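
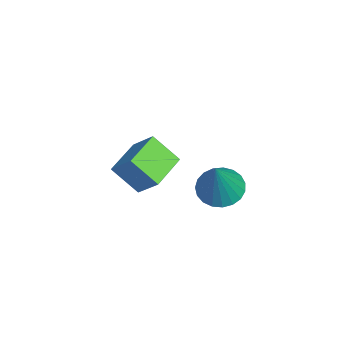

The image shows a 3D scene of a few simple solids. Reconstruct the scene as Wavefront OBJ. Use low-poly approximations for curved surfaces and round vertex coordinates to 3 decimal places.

v -3.767 1.188 -3.374
v -4.176 0.218 -2.392
v -3.204 1.903 -2.432
v -3.613 0.933 -1.45
v -2.387 0.387 -3.59
v -2.796 -0.583 -2.608
v -1.824 1.102 -2.648
v -2.233 0.132 -1.666
v 0.645 3.196 -0.648
v 1.154 2.596 -0.997
v 1.675 2.964 1.248
v 1.338 2.896 -1.061
v 1.403 3.248 -1.053
v 1.336 3.59 -0.975
v 1.151 3.865 -0.84
v 0.878 4.024 -0.673
v 0.565 4.04 -0.501
v 0.265 3.909 -0.355
v 0.032 3.656 -0.259
v -0.095 3.323 -0.231
v -0.095 2.968 -0.274
v 0.034 2.653 -0.383
v 0.269 2.431 -0.537
v 0.568 2.342 -0.711
v 0.881 2.4 -0.874
f 2 4 1
f 5 2 1
f 1 4 3
f 3 5 1
f 2 8 4
f 6 2 5
f 6 8 2
f 4 8 3
f 7 5 3
f 3 8 7
f 7 6 5
f 8 6 7
f 10 9 12
f 10 12 11
f 12 9 13
f 12 13 11
f 13 9 14
f 13 14 11
f 14 9 15
f 14 15 11
f 15 9 16
f 15 16 11
f 16 9 17
f 16 17 11
f 17 9 18
f 17 18 11
f 18 9 19
f 18 19 11
f 19 9 20
f 19 20 11
f 20 9 21
f 20 21 11
f 21 9 22
f 21 22 11
f 22 9 23
f 22 23 11
f 23 9 24
f 23 24 11
f 24 9 25
f 24 25 11
f 25 9 10
f 25 10 11



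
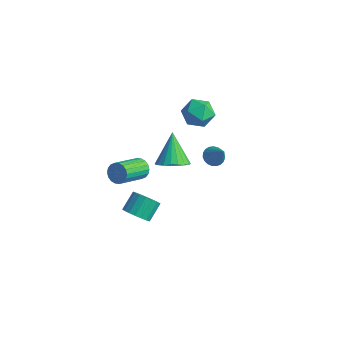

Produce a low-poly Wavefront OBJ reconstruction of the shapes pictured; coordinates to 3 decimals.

v -2.01 -0.26 -4.255
v -1.237 -0.26 -4.095
v -1.396 0.62 -3.325
v -2.17 0.62 -3.485
v -1.262 -0.032 -4.361
v -1.421 0.848 -3.591
v -1.435 0.151 -4.606
v -1.594 1.031 -3.837
v -1.722 0.253 -4.782
v -1.881 1.133 -4.012
v -2.066 0.253 -4.853
v -2.225 1.133 -4.083
v -2.399 0.151 -4.806
v -2.559 1.031 -4.036
v -2.656 -0.032 -4.649
v -2.815 0.848 -3.88
v -2.784 -0.26 -4.415
v -2.943 0.62 -3.645
v -2.759 -0.488 -4.149
v -2.918 0.392 -3.379
v -2.586 -0.671 -3.903
v -2.745 0.209 -3.134
v -2.299 -0.773 -3.728
v -2.458 0.107 -2.958
v -1.955 -0.773 -3.657
v -2.114 0.107 -2.887
v -1.621 -0.671 -3.704
v -1.781 0.209 -2.934
v -1.365 -0.488 -3.86
v -1.524 0.392 -3.091
v -0.419 0.793 0.456
v 0.183 1.448 0.456
v -1.241 1.547 1.944
v -0.083 1.588 0.239
v -0.406 1.59 0.059
v -0.732 1.454 -0.052
v -1.004 1.203 -0.075
v -1.175 0.882 -0.006
v -1.215 0.546 0.142
v -1.117 0.252 0.345
v -0.899 0.051 0.567
v -0.598 -0.021 0.769
v -0.266 0.048 0.918
v 0.04 0.245 0.986
v 0.266 0.537 0.963
v 0.373 0.873 0.852
v 0.344 1.196 0.673
v 1.585 1.652 1.914
v 2.005 1.912 1.61
v 2.435 1.508 2.966
v 1.9 2.099 1.721
v 1.74 2.208 1.864
v 1.554 2.222 2.017
v 1.373 2.136 2.151
v 1.228 1.967 2.245
v 1.146 1.743 2.281
v 1.139 1.504 2.254
v 1.21 1.29 2.168
v 1.345 1.138 2.038
v 1.522 1.076 1.887
v 1.71 1.113 1.74
v 1.876 1.243 1.623
v 1.992 1.443 1.557
v 2.038 1.68 1.552
v -1.043 3.84 3.092
v -0.597 3.148 3.515
v -1.363 2.932 1.945
v -0.917 2.24 2.368
v -1.715 2.556 2.714
v -1.517 3.117 3.423
v -0.443 2.963 2.037
v -0.245 3.524 2.746
v -0.226 2.606 2.863
v -1.012 2.355 3.281
v -0.948 3.725 2.179
v -1.734 3.474 2.597
v -3.732 1.539 -2.762
v -3.332 1.788 -2.33
v -3.168 0.13 -1.525
v -3.568 -0.119 -1.958
v -3.586 1.823 -2.207
v -3.422 0.165 -1.403
v -3.87 1.801 -2.195
v -3.706 0.143 -1.39
v -4.126 1.727 -2.294
v -3.963 0.069 -1.49
v -4.305 1.616 -2.487
v -4.141 -0.042 -1.683
v -4.369 1.49 -2.734
v -4.206 -0.168 -1.93
v -4.308 1.373 -2.986
v -4.144 -0.285 -2.182
v -4.132 1.29 -3.195
v -3.968 -0.368 -2.39
v -3.878 1.255 -3.317
v -3.714 -0.403 -2.513
v -3.594 1.277 -3.33
v -3.43 -0.381 -2.525
v -3.337 1.351 -3.23
v -3.174 -0.307 -2.426
v -3.159 1.462 -3.037
v -2.995 -0.196 -2.233
v -3.094 1.588 -2.79
v -2.931 -0.07 -1.986
v -3.156 1.705 -2.538
v -2.992 0.047 -1.734
f 2 1 5
f 2 5 3
f 3 5 6
f 3 6 4
f 5 1 7
f 5 7 6
f 6 7 8
f 6 8 4
f 7 1 9
f 7 9 8
f 8 9 10
f 8 10 4
f 9 1 11
f 9 11 10
f 10 11 12
f 10 12 4
f 11 1 13
f 11 13 12
f 12 13 14
f 12 14 4
f 13 1 15
f 13 15 14
f 14 15 16
f 14 16 4
f 15 1 17
f 15 17 16
f 16 17 18
f 16 18 4
f 17 1 19
f 17 19 18
f 18 19 20
f 18 20 4
f 19 1 21
f 19 21 20
f 20 21 22
f 20 22 4
f 21 1 23
f 21 23 22
f 22 23 24
f 22 24 4
f 23 1 25
f 23 25 24
f 24 25 26
f 24 26 4
f 25 1 27
f 25 27 26
f 26 27 28
f 26 28 4
f 27 1 29
f 27 29 28
f 28 29 30
f 28 30 4
f 29 1 2
f 29 2 30
f 30 2 3
f 30 3 4
f 32 31 34
f 32 34 33
f 34 31 35
f 34 35 33
f 35 31 36
f 35 36 33
f 36 31 37
f 36 37 33
f 37 31 38
f 37 38 33
f 38 31 39
f 38 39 33
f 39 31 40
f 39 40 33
f 40 31 41
f 40 41 33
f 41 31 42
f 41 42 33
f 42 31 43
f 42 43 33
f 43 31 44
f 43 44 33
f 44 31 45
f 44 45 33
f 45 31 46
f 45 46 33
f 46 31 47
f 46 47 33
f 47 31 32
f 47 32 33
f 49 48 51
f 49 51 50
f 51 48 52
f 51 52 50
f 52 48 53
f 52 53 50
f 53 48 54
f 53 54 50
f 54 48 55
f 54 55 50
f 55 48 56
f 55 56 50
f 56 48 57
f 56 57 50
f 57 48 58
f 57 58 50
f 58 48 59
f 58 59 50
f 59 48 60
f 59 60 50
f 60 48 61
f 60 61 50
f 61 48 62
f 61 62 50
f 62 48 63
f 62 63 50
f 63 48 64
f 63 64 50
f 64 48 49
f 64 49 50
f 65 76 70
f 65 70 66
f 65 66 72
f 65 72 75
f 65 75 76
f 66 70 74
f 70 76 69
f 76 75 67
f 75 72 71
f 72 66 73
f 68 74 69
f 68 69 67
f 68 67 71
f 68 71 73
f 68 73 74
f 69 74 70
f 67 69 76
f 71 67 75
f 73 71 72
f 74 73 66
f 78 77 81
f 78 81 79
f 79 81 82
f 79 82 80
f 81 77 83
f 81 83 82
f 82 83 84
f 82 84 80
f 83 77 85
f 83 85 84
f 84 85 86
f 84 86 80
f 85 77 87
f 85 87 86
f 86 87 88
f 86 88 80
f 87 77 89
f 87 89 88
f 88 89 90
f 88 90 80
f 89 77 91
f 89 91 90
f 90 91 92
f 90 92 80
f 91 77 93
f 91 93 92
f 92 93 94
f 92 94 80
f 93 77 95
f 93 95 94
f 94 95 96
f 94 96 80
f 95 77 97
f 95 97 96
f 96 97 98
f 96 98 80
f 97 77 99
f 97 99 98
f 98 99 100
f 98 100 80
f 99 77 101
f 99 101 100
f 100 101 102
f 100 102 80
f 101 77 103
f 101 103 102
f 102 103 104
f 102 104 80
f 103 77 105
f 103 105 104
f 104 105 106
f 104 106 80
f 105 77 78
f 105 78 106
f 106 78 79
f 106 79 80



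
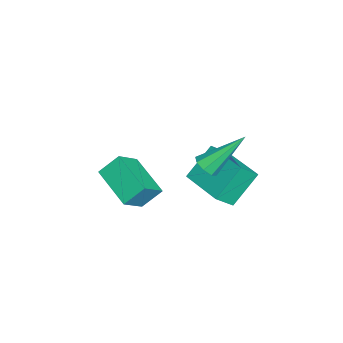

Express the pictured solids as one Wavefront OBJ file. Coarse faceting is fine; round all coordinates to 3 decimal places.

v -0.099 0.905 0.781
v 0.142 0.583 1.185
v -0.621 2.315 2.219
v 0.423 0.867 1.009
v 0.398 1.173 0.699
v 0.082 1.323 0.438
v -0.339 1.228 0.377
v -0.62 0.944 0.554
v -0.595 0.638 0.863
v -0.28 0.488 1.125
v -1.73 0.654 -1.674
v -1.269 0.031 -0.936
v -2.555 1.513 -0.433
v -2.094 0.89 0.305
v -0.186 1.95 -1.545
v 0.275 1.327 -0.807
v -1.011 2.809 -0.304
v -0.55 2.186 0.434
v -3.885 -3.095 -3.431
v -4.187 -2.305 -2.623
v -2.462 -1.871 -4.094
v -2.764 -1.082 -3.285
v -2.956 -3.678 -2.515
v -3.258 -2.889 -1.706
v -1.533 -2.455 -3.177
v -1.835 -1.665 -2.369
f 2 1 4
f 2 4 3
f 4 1 5
f 4 5 3
f 5 1 6
f 5 6 3
f 6 1 7
f 6 7 3
f 7 1 8
f 7 8 3
f 8 1 9
f 8 9 3
f 9 1 10
f 9 10 3
f 10 1 2
f 10 2 3
f 12 14 11
f 15 12 11
f 11 14 13
f 13 15 11
f 12 18 14
f 16 12 15
f 16 18 12
f 14 18 13
f 17 15 13
f 13 18 17
f 17 16 15
f 18 16 17
f 20 22 19
f 23 20 19
f 19 22 21
f 21 23 19
f 20 26 22
f 24 20 23
f 24 26 20
f 22 26 21
f 25 23 21
f 21 26 25
f 25 24 23
f 26 24 25



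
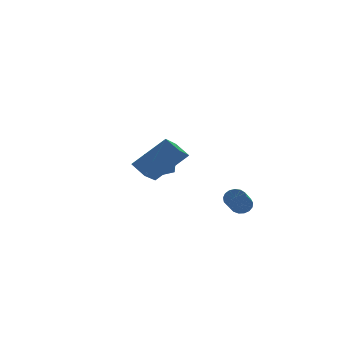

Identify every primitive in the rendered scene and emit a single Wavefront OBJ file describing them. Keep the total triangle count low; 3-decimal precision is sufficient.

v -1.916 -0.663 0.219
v -2.837 -1.579 0.948
v -2.244 0.091 0.751
v -3.166 -0.824 1.48
v -0.374 -1.036 1.7
v -1.296 -1.951 2.429
v -0.703 -0.281 2.232
v -1.624 -1.197 2.961
v 1.708 -2.293 -1.325
v 2.037 -2.175 -0.887
v 1.22 -3.208 0.003
v 0.892 -3.327 -0.435
v 1.836 -1.999 -0.867
v 1.019 -3.032 0.024
v 1.606 -1.89 -0.951
v 0.79 -2.923 -0.06
v 1.4 -1.873 -1.121
v 0.583 -2.906 -0.23
v 1.264 -1.953 -1.338
v 0.447 -2.986 -0.447
v 1.23 -2.111 -1.552
v 0.413 -3.144 -0.661
v 1.306 -2.31 -1.714
v 0.489 -3.343 -0.823
v 1.473 -2.506 -1.787
v 0.657 -3.539 -0.896
v 1.695 -2.653 -1.755
v 0.878 -3.686 -0.864
v 1.92 -2.718 -1.624
v 1.103 -3.751 -0.733
v 2.096 -2.685 -1.424
v 1.279 -3.718 -0.533
v 2.184 -2.563 -1.202
v 1.367 -3.596 -0.311
v 2.162 -2.379 -1.009
v 1.345 -3.412 -0.118
v -0.632 3.634 0.323
v -0.344 4.108 -0.483
v 0.364 2.452 -0.017
v 0.652 2.926 -0.823
v 0.887 3.275 0.06
v 0.271 4.005 0.27
v -0.251 2.555 -0.77
v -0.867 3.285 -0.56
v -0.109 3.441 -1.158
v 0.594 3.886 -0.645
v -0.574 2.674 0.145
v 0.129 3.119 0.658
f 2 4 1
f 5 2 1
f 1 4 3
f 3 5 1
f 2 8 4
f 6 2 5
f 6 8 2
f 4 8 3
f 7 5 3
f 3 8 7
f 7 6 5
f 8 6 7
f 10 9 13
f 10 13 11
f 11 13 14
f 11 14 12
f 13 9 15
f 13 15 14
f 14 15 16
f 14 16 12
f 15 9 17
f 15 17 16
f 16 17 18
f 16 18 12
f 17 9 19
f 17 19 18
f 18 19 20
f 18 20 12
f 19 9 21
f 19 21 20
f 20 21 22
f 20 22 12
f 21 9 23
f 21 23 22
f 22 23 24
f 22 24 12
f 23 9 25
f 23 25 24
f 24 25 26
f 24 26 12
f 25 9 27
f 25 27 26
f 26 27 28
f 26 28 12
f 27 9 29
f 27 29 28
f 28 29 30
f 28 30 12
f 29 9 31
f 29 31 30
f 30 31 32
f 30 32 12
f 31 9 33
f 31 33 32
f 32 33 34
f 32 34 12
f 33 9 35
f 33 35 34
f 34 35 36
f 34 36 12
f 35 9 10
f 35 10 36
f 36 10 11
f 36 11 12
f 37 48 42
f 37 42 38
f 37 38 44
f 37 44 47
f 37 47 48
f 38 42 46
f 42 48 41
f 48 47 39
f 47 44 43
f 44 38 45
f 40 46 41
f 40 41 39
f 40 39 43
f 40 43 45
f 40 45 46
f 41 46 42
f 39 41 48
f 43 39 47
f 45 43 44
f 46 45 38



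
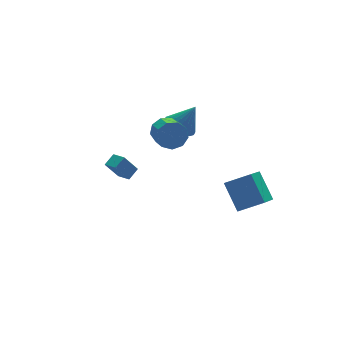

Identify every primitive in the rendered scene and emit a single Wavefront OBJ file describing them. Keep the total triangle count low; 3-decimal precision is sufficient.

v 0.633 2.572 0.061
v 1.144 2.866 0.844
v 0.918 1.562 1.482
v 0.407 1.268 0.699
v 0.496 3.018 0.923
v 0.27 1.713 1.561
v -0.088 2.961 0.599
v -0.314 1.656 1.237
v -0.335 2.722 0.023
v -0.561 1.417 0.662
v -0.128 2.413 -0.535
v -0.355 1.108 0.103
v 0.434 2.179 -0.814
v 0.208 0.874 -0.176
v 1.09 2.129 -0.684
v 0.863 0.824 -0.046
v 1.532 2.286 -0.205
v 1.305 0.981 0.433
v 1.553 2.577 0.398
v 1.327 1.273 1.036
v 3.072 -3.017 -3.591
v 1.835 -4.22 -2.377
v 2.971 -1.512 -2.202
v 1.734 -2.716 -0.988
v 4.446 -3.644 -2.812
v 3.209 -4.848 -1.598
v 4.345 -2.14 -1.423
v 3.108 -3.343 -0.209
v 2.127 3.795 -0.985
v 2.922 3.325 -1.505
v 3.053 3.585 0.625
v 3.044 3.78 -1.515
v 2.985 4.239 -1.421
v 2.755 4.609 -1.241
v 2.401 4.819 -1.01
v 1.993 4.825 -0.774
v 1.611 4.628 -0.58
v 1.331 4.266 -0.466
v 1.209 3.81 -0.455
v 1.268 3.352 -0.549
v 1.498 2.981 -0.73
v 1.852 2.772 -0.961
v 2.26 2.765 -1.197
v 2.642 2.963 -1.391
v -3.4 -1.007 0.017
v -4.13 -0.81 1.183
v -3.67 -0.12 -0.302
v -4.401 0.076 0.864
v -2.699 -0.656 0.396
v -3.43 -0.46 1.562
v -2.97 0.23 0.077
v -3.7 0.427 1.243
f 2 1 5
f 2 5 3
f 3 5 6
f 3 6 4
f 5 1 7
f 5 7 6
f 6 7 8
f 6 8 4
f 7 1 9
f 7 9 8
f 8 9 10
f 8 10 4
f 9 1 11
f 9 11 10
f 10 11 12
f 10 12 4
f 11 1 13
f 11 13 12
f 12 13 14
f 12 14 4
f 13 1 15
f 13 15 14
f 14 15 16
f 14 16 4
f 15 1 17
f 15 17 16
f 16 17 18
f 16 18 4
f 17 1 19
f 17 19 18
f 18 19 20
f 18 20 4
f 19 1 2
f 19 2 20
f 20 2 3
f 20 3 4
f 22 24 21
f 25 22 21
f 21 24 23
f 23 25 21
f 22 28 24
f 26 22 25
f 26 28 22
f 24 28 23
f 27 25 23
f 23 28 27
f 27 26 25
f 28 26 27
f 30 29 32
f 30 32 31
f 32 29 33
f 32 33 31
f 33 29 34
f 33 34 31
f 34 29 35
f 34 35 31
f 35 29 36
f 35 36 31
f 36 29 37
f 36 37 31
f 37 29 38
f 37 38 31
f 38 29 39
f 38 39 31
f 39 29 40
f 39 40 31
f 40 29 41
f 40 41 31
f 41 29 42
f 41 42 31
f 42 29 43
f 42 43 31
f 43 29 44
f 43 44 31
f 44 29 30
f 44 30 31
f 46 48 45
f 49 46 45
f 45 48 47
f 47 49 45
f 46 52 48
f 50 46 49
f 50 52 46
f 48 52 47
f 51 49 47
f 47 52 51
f 51 50 49
f 52 50 51



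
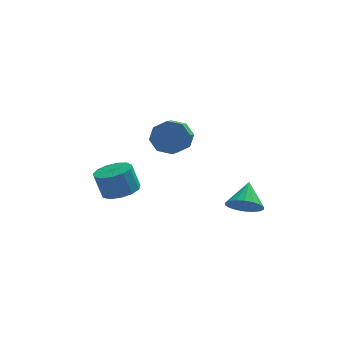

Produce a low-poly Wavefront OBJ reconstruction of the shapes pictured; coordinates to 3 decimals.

v 1.813 -3.381 -1.043
v 2.683 -3.446 -1.265
v 2.127 -2.279 -0.137
v 2.542 -3.185 -1.534
v 2.256 -2.962 -1.705
v 1.883 -2.822 -1.746
v 1.496 -2.793 -1.647
v 1.172 -2.881 -1.429
v 0.974 -3.067 -1.134
v 0.943 -3.315 -0.821
v 1.084 -3.577 -0.552
v 1.37 -3.799 -0.381
v 1.743 -3.939 -0.34
v 2.13 -3.968 -0.439
v 2.455 -3.881 -0.657
v 2.652 -3.694 -0.952
v -3.737 -3.224 0.117
v -3.271 -3.981 0.356
v -3.637 -3.812 1.602
v -4.103 -3.056 1.363
v -2.939 -3.585 0.4
v -3.305 -3.416 1.646
v -2.861 -3.075 0.354
v -3.227 -2.906 1.6
v -3.06 -2.612 0.232
v -3.426 -2.443 1.479
v -3.475 -2.344 0.074
v -3.841 -2.175 1.321
v -3.972 -2.355 -0.07
v -4.338 -2.186 1.176
v -4.395 -2.642 -0.155
v -4.761 -2.473 1.091
v -4.609 -3.114 -0.154
v -4.975 -2.945 1.092
v -4.546 -3.622 -0.067
v -4.912 -3.453 1.18
v -4.227 -4.003 0.079
v -4.592 -3.834 1.325
v -3.751 -4.137 0.236
v -4.117 -3.968 1.483
v -1.101 0.719 1.291
v -0.372 0.313 0.815
v -0.651 -0.984 1.493
v -1.379 -0.579 1.969
v -0.162 0.603 1.456
v -0.441 -0.694 2.134
v -0.502 0.961 2.001
v -0.78 -0.336 2.679
v -1.192 1.177 2.13
v -1.471 -0.12 2.808
v -1.829 1.124 1.767
v -2.108 -0.173 2.445
v -2.039 0.834 1.126
v -2.318 -0.463 1.804
v -1.7 0.476 0.581
v -1.978 -0.821 1.259
v -1.009 0.26 0.452
v -1.288 -1.037 1.13
f 2 1 4
f 2 4 3
f 4 1 5
f 4 5 3
f 5 1 6
f 5 6 3
f 6 1 7
f 6 7 3
f 7 1 8
f 7 8 3
f 8 1 9
f 8 9 3
f 9 1 10
f 9 10 3
f 10 1 11
f 10 11 3
f 11 1 12
f 11 12 3
f 12 1 13
f 12 13 3
f 13 1 14
f 13 14 3
f 14 1 15
f 14 15 3
f 15 1 16
f 15 16 3
f 16 1 2
f 16 2 3
f 18 17 21
f 18 21 19
f 19 21 22
f 19 22 20
f 21 17 23
f 21 23 22
f 22 23 24
f 22 24 20
f 23 17 25
f 23 25 24
f 24 25 26
f 24 26 20
f 25 17 27
f 25 27 26
f 26 27 28
f 26 28 20
f 27 17 29
f 27 29 28
f 28 29 30
f 28 30 20
f 29 17 31
f 29 31 30
f 30 31 32
f 30 32 20
f 31 17 33
f 31 33 32
f 32 33 34
f 32 34 20
f 33 17 35
f 33 35 34
f 34 35 36
f 34 36 20
f 35 17 37
f 35 37 36
f 36 37 38
f 36 38 20
f 37 17 39
f 37 39 38
f 38 39 40
f 38 40 20
f 39 17 18
f 39 18 40
f 40 18 19
f 40 19 20
f 42 41 45
f 42 45 43
f 43 45 46
f 43 46 44
f 45 41 47
f 45 47 46
f 46 47 48
f 46 48 44
f 47 41 49
f 47 49 48
f 48 49 50
f 48 50 44
f 49 41 51
f 49 51 50
f 50 51 52
f 50 52 44
f 51 41 53
f 51 53 52
f 52 53 54
f 52 54 44
f 53 41 55
f 53 55 54
f 54 55 56
f 54 56 44
f 55 41 57
f 55 57 56
f 56 57 58
f 56 58 44
f 57 41 42
f 57 42 58
f 58 42 43
f 58 43 44



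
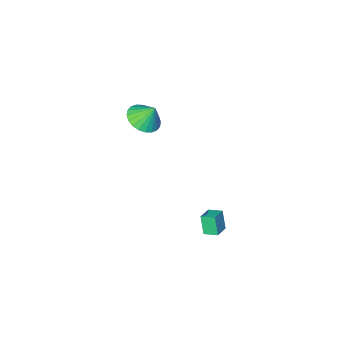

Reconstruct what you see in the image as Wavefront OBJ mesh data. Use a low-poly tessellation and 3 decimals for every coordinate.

v -4.434 4.111 -3.713
v -4.51 3.651 -2.586
v -3.661 4.602 -3.461
v -3.737 4.142 -2.333
v -3.943 3.458 -3.947
v -4.019 2.998 -2.819
v -3.17 3.949 -3.694
v -3.246 3.489 -2.567
v -3.731 -3.543 -0.052
v -2.822 -3.844 0.426
v -4.169 -3.017 1.112
v -2.721 -3.462 0.291
v -2.774 -3.092 0.104
v -2.972 -2.791 -0.106
v -3.286 -2.605 -0.309
v -3.668 -2.561 -0.472
v -4.059 -2.667 -0.572
v -4.401 -2.907 -0.592
v -4.64 -3.243 -0.53
v -4.741 -3.625 -0.395
v -4.689 -3.995 -0.208
v -4.49 -4.295 0.003
v -4.176 -4.482 0.205
v -3.795 -4.525 0.369
v -3.403 -4.419 0.468
v -3.062 -4.18 0.488
f 2 4 1
f 5 2 1
f 1 4 3
f 3 5 1
f 2 8 4
f 6 2 5
f 6 8 2
f 4 8 3
f 7 5 3
f 3 8 7
f 7 6 5
f 8 6 7
f 10 9 12
f 10 12 11
f 12 9 13
f 12 13 11
f 13 9 14
f 13 14 11
f 14 9 15
f 14 15 11
f 15 9 16
f 15 16 11
f 16 9 17
f 16 17 11
f 17 9 18
f 17 18 11
f 18 9 19
f 18 19 11
f 19 9 20
f 19 20 11
f 20 9 21
f 20 21 11
f 21 9 22
f 21 22 11
f 22 9 23
f 22 23 11
f 23 9 24
f 23 24 11
f 24 9 25
f 24 25 11
f 25 9 26
f 25 26 11
f 26 9 10
f 26 10 11



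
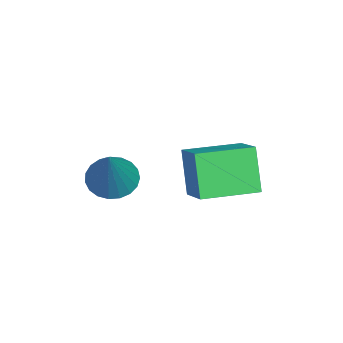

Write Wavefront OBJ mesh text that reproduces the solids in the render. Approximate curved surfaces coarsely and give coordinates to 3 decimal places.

v 0.123 -3.097 -0.362
v 0.591 -2.804 -0.742
v 1.237 -2.923 1.142
v 0.441 -2.586 -0.657
v 0.236 -2.456 -0.52
v 0.011 -2.437 -0.356
v -0.194 -2.532 -0.193
v -0.344 -2.725 -0.06
v -0.414 -2.982 0.021
v -0.39 -3.26 0.036
v -0.278 -3.509 -0.018
v -0.096 -3.687 -0.131
v 0.123 -3.763 -0.285
v 0.343 -3.724 -0.452
v 0.525 -3.577 -0.604
v 0.637 -3.347 -0.713
v 0.66 -3.073 -0.762
v -1.565 -1.571 -1.931
v -2.135 -1.825 -0.666
v -2.316 -0.159 -1.985
v -2.886 -0.413 -0.721
v -0.654 -1.067 -1.419
v -1.224 -1.321 -0.155
v -1.405 0.345 -1.474
v -1.975 0.091 -0.209
f 2 1 4
f 2 4 3
f 4 1 5
f 4 5 3
f 5 1 6
f 5 6 3
f 6 1 7
f 6 7 3
f 7 1 8
f 7 8 3
f 8 1 9
f 8 9 3
f 9 1 10
f 9 10 3
f 10 1 11
f 10 11 3
f 11 1 12
f 11 12 3
f 12 1 13
f 12 13 3
f 13 1 14
f 13 14 3
f 14 1 15
f 14 15 3
f 15 1 16
f 15 16 3
f 16 1 17
f 16 17 3
f 17 1 2
f 17 2 3
f 19 21 18
f 22 19 18
f 18 21 20
f 20 22 18
f 19 25 21
f 23 19 22
f 23 25 19
f 21 25 20
f 24 22 20
f 20 25 24
f 24 23 22
f 25 23 24



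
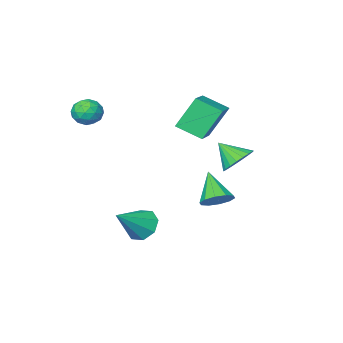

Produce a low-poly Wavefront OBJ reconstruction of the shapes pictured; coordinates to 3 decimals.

v 1.859 -0.212 -3.818
v 2.507 -0.197 -4.656
v 3.581 0.092 -2.482
v 2.229 0.541 -4.466
v 1.734 0.838 -3.895
v 1.313 0.52 -3.279
v 1.211 -0.226 -2.979
v 1.489 -0.964 -3.17
v 1.984 -1.261 -3.74
v 2.405 -0.943 -4.356
v -4.585 -1.875 2.523
v -3.666 -3.064 3.228
v -3.239 -0.479 3.125
v -2.321 -1.668 3.83
v -3.479 -2.132 0.65
v -2.561 -3.321 1.355
v -2.134 -0.736 1.252
v -1.215 -1.925 1.957
v 2.184 -3.56 3.537
v 3.034 -3.351 3.801
v 2.726 -4.549 2.579
v 3.576 -4.34 2.843
v 3.015 -4.779 3.416
v 2.68 -4.168 4.008
v 3.08 -3.732 2.372
v 2.745 -3.121 2.964
v 3.588 -3.456 3.081
v 3.548 -4.104 3.726
v 2.212 -3.796 2.654
v 2.172 -4.444 3.299
v 2.561 -3.369 3.753
v 3.199 -4.531 2.627
v 2.869 -4.79 2.963
v 3.368 -4.666 3.118
v 2.353 -3.849 3.875
v 2.853 -3.726 4.03
v 2.841 -4.566 3.803
v 2.907 -4.174 2.35
v 3.407 -4.051 2.505
v 2.392 -3.234 3.262
v 2.891 -3.11 3.417
v 2.919 -3.334 2.577
v 3.387 -3.308 3.485
v 3.705 -3.889 2.922
v 3.414 -3.532 2.645
v 3.217 -3.172 2.994
v 3.363 -3.688 3.865
v 3.682 -4.269 3.301
v 3.352 -4.528 3.638
v 3.155 -4.169 3.986
v 3.689 -3.75 3.441
v 2.078 -3.631 3.079
v 2.397 -4.212 2.515
v 2.605 -3.731 2.394
v 2.408 -3.372 2.742
v 2.055 -4.011 3.458
v 2.373 -4.592 2.895
v 2.543 -4.728 3.386
v 2.346 -4.368 3.735
v 2.071 -4.15 2.939
v -3.435 -1.213 -3.884
v -2.486 -1.492 -3.933
v -3.785 -2.667 -2.396
v -2.532 -1.05 -3.512
v -2.922 -0.671 -3.233
v -3.509 -0.498 -3.203
v -4.067 -0.599 -3.432
v -4.384 -0.934 -3.834
v -4.338 -1.375 -4.255
v -3.948 -1.755 -4.535
v -3.361 -1.927 -4.565
v -2.803 -1.827 -4.336
v -1.989 2.873 1.127
v -1.092 2.857 0.641
v -1.451 1.827 2.153
v -1.033 3.166 0.925
v -1.139 3.424 1.244
v -1.392 3.588 1.543
v -1.748 3.627 1.77
v -2.146 3.536 1.886
v -2.516 3.331 1.871
v -2.796 3.046 1.727
v -2.936 2.731 1.479
v -2.912 2.441 1.171
v -2.728 2.225 0.855
v -2.417 2.122 0.586
v -2.032 2.148 0.411
v -1.639 2.299 0.359
v -1.307 2.55 0.441
f 2 1 4
f 2 4 3
f 4 1 5
f 4 5 3
f 5 1 6
f 5 6 3
f 6 1 7
f 6 7 3
f 7 1 8
f 7 8 3
f 8 1 9
f 8 9 3
f 9 1 10
f 9 10 3
f 10 1 2
f 10 2 3
f 12 14 11
f 15 12 11
f 11 14 13
f 13 15 11
f 12 18 14
f 16 12 15
f 16 18 12
f 14 18 13
f 17 15 13
f 13 18 17
f 17 16 15
f 18 16 17
f 19 56 35
f 56 30 59
f 35 59 24
f 56 59 35
f 19 35 31
f 35 24 36
f 31 36 20
f 35 36 31
f 19 31 40
f 31 20 41
f 40 41 26
f 31 41 40
f 19 40 52
f 40 26 55
f 52 55 29
f 40 55 52
f 19 52 56
f 52 29 60
f 56 60 30
f 52 60 56
f 20 36 47
f 36 24 50
f 47 50 28
f 36 50 47
f 24 59 37
f 59 30 58
f 37 58 23
f 59 58 37
f 30 60 57
f 60 29 53
f 57 53 21
f 60 53 57
f 29 55 54
f 55 26 42
f 54 42 25
f 55 42 54
f 26 41 46
f 41 20 43
f 46 43 27
f 41 43 46
f 22 48 34
f 48 28 49
f 34 49 23
f 48 49 34
f 22 34 32
f 34 23 33
f 32 33 21
f 34 33 32
f 22 32 39
f 32 21 38
f 39 38 25
f 32 38 39
f 22 39 44
f 39 25 45
f 44 45 27
f 39 45 44
f 22 44 48
f 44 27 51
f 48 51 28
f 44 51 48
f 23 49 37
f 49 28 50
f 37 50 24
f 49 50 37
f 21 33 57
f 33 23 58
f 57 58 30
f 33 58 57
f 25 38 54
f 38 21 53
f 54 53 29
f 38 53 54
f 27 45 46
f 45 25 42
f 46 42 26
f 45 42 46
f 28 51 47
f 51 27 43
f 47 43 20
f 51 43 47
f 62 61 64
f 62 64 63
f 64 61 65
f 64 65 63
f 65 61 66
f 65 66 63
f 66 61 67
f 66 67 63
f 67 61 68
f 67 68 63
f 68 61 69
f 68 69 63
f 69 61 70
f 69 70 63
f 70 61 71
f 70 71 63
f 71 61 72
f 71 72 63
f 72 61 62
f 72 62 63
f 74 73 76
f 74 76 75
f 76 73 77
f 76 77 75
f 77 73 78
f 77 78 75
f 78 73 79
f 78 79 75
f 79 73 80
f 79 80 75
f 80 73 81
f 80 81 75
f 81 73 82
f 81 82 75
f 82 73 83
f 82 83 75
f 83 73 84
f 83 84 75
f 84 73 85
f 84 85 75
f 85 73 86
f 85 86 75
f 86 73 87
f 86 87 75
f 87 73 88
f 87 88 75
f 88 73 89
f 88 89 75
f 89 73 74
f 89 74 75



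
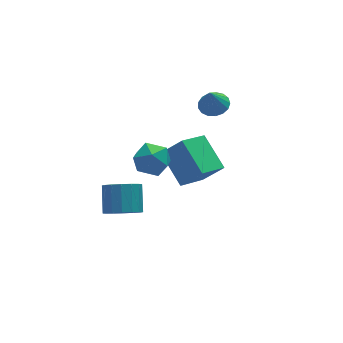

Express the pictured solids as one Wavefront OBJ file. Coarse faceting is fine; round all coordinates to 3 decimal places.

v -3.198 1.604 -4.403
v -2.242 1.583 -4.759
v -1.826 2.775 -3.712
v -2.782 2.796 -3.357
v -2.492 1.936 -5.061
v -2.077 3.128 -4.015
v -2.932 2.199 -5.187
v -2.517 3.392 -4.141
v -3.443 2.304 -5.104
v -3.027 3.496 -4.057
v -3.888 2.22 -4.832
v -3.472 3.413 -3.786
v -4.148 1.972 -4.446
v -3.733 3.164 -3.399
v -4.154 1.625 -4.048
v -3.738 2.817 -3.001
v -3.903 1.272 -3.745
v -3.488 2.464 -2.699
v -3.463 1.008 -3.619
v -3.048 2.201 -2.573
v -2.953 0.904 -3.703
v -2.537 2.096 -2.656
v -2.508 0.987 -3.974
v -2.092 2.18 -2.928
v -2.247 1.236 -4.361
v -1.832 2.428 -3.314
v 1.029 1.272 -2.912
v -0.522 0.466 -1.982
v 0.708 3.138 -1.832
v -0.843 2.332 -0.902
v 1.983 0.768 -1.758
v 0.432 -0.038 -0.828
v 1.662 2.634 -0.678
v 0.111 1.828 0.252
v -3.428 -0.673 2.683
v -2.957 0.102 2.151
v -2.063 -1.662 2.449
v -1.592 -0.887 1.917
v -1.752 -0.793 2.952
v -2.595 -0.182 3.097
v -2.425 -1.378 1.503
v -3.268 -0.767 1.648
v -2.337 -0.333 1.422
v -1.921 0.028 2.318
v -3.099 -1.588 2.282
v -2.683 -1.227 3.178
v 2.335 3.026 1.338
v 3.021 3.428 1.579
v 2.005 2.834 2.602
v 2.747 3.715 1.551
v 2.38 3.844 1.474
v 2.002 3.786 1.367
v 1.7 3.553 1.252
v 1.544 3.2 1.158
v 1.569 2.808 1.105
v 1.77 2.465 1.105
v 2.1 2.251 1.159
v 2.484 2.214 1.254
v 2.834 2.363 1.368
v 3.07 2.665 1.476
v 3.137 3.049 1.552
f 2 1 5
f 2 5 3
f 3 5 6
f 3 6 4
f 5 1 7
f 5 7 6
f 6 7 8
f 6 8 4
f 7 1 9
f 7 9 8
f 8 9 10
f 8 10 4
f 9 1 11
f 9 11 10
f 10 11 12
f 10 12 4
f 11 1 13
f 11 13 12
f 12 13 14
f 12 14 4
f 13 1 15
f 13 15 14
f 14 15 16
f 14 16 4
f 15 1 17
f 15 17 16
f 16 17 18
f 16 18 4
f 17 1 19
f 17 19 18
f 18 19 20
f 18 20 4
f 19 1 21
f 19 21 20
f 20 21 22
f 20 22 4
f 21 1 23
f 21 23 22
f 22 23 24
f 22 24 4
f 23 1 25
f 23 25 24
f 24 25 26
f 24 26 4
f 25 1 2
f 25 2 26
f 26 2 3
f 26 3 4
f 28 30 27
f 31 28 27
f 27 30 29
f 29 31 27
f 28 34 30
f 32 28 31
f 32 34 28
f 30 34 29
f 33 31 29
f 29 34 33
f 33 32 31
f 34 32 33
f 35 46 40
f 35 40 36
f 35 36 42
f 35 42 45
f 35 45 46
f 36 40 44
f 40 46 39
f 46 45 37
f 45 42 41
f 42 36 43
f 38 44 39
f 38 39 37
f 38 37 41
f 38 41 43
f 38 43 44
f 39 44 40
f 37 39 46
f 41 37 45
f 43 41 42
f 44 43 36
f 48 47 50
f 48 50 49
f 50 47 51
f 50 51 49
f 51 47 52
f 51 52 49
f 52 47 53
f 52 53 49
f 53 47 54
f 53 54 49
f 54 47 55
f 54 55 49
f 55 47 56
f 55 56 49
f 56 47 57
f 56 57 49
f 57 47 58
f 57 58 49
f 58 47 59
f 58 59 49
f 59 47 60
f 59 60 49
f 60 47 61
f 60 61 49
f 61 47 48
f 61 48 49



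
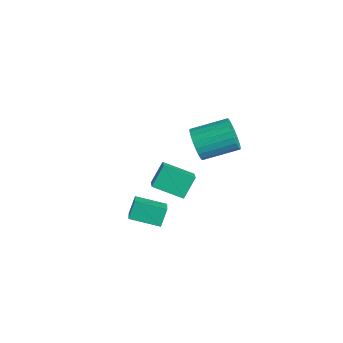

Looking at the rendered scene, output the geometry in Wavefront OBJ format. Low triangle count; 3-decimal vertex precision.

v 2.542 -1.614 3.192
v 3.108 -1.519 2.361
v 3.764 0.309 3.017
v 3.198 0.214 3.848
v 2.77 -1.355 2.243
v 3.426 0.473 2.899
v 2.397 -1.231 2.269
v 3.053 0.597 2.925
v 2.046 -1.165 2.435
v 2.702 0.663 3.092
v 1.771 -1.167 2.717
v 2.427 0.661 3.373
v 1.613 -1.237 3.071
v 2.269 0.591 3.727
v 1.596 -1.365 3.444
v 2.252 0.463 4.1
v 1.724 -1.531 3.778
v 2.38 0.297 4.434
v 1.976 -1.709 4.023
v 2.632 0.119 4.679
v 2.314 -1.873 4.141
v 2.97 -0.045 4.797
v 2.687 -1.997 4.115
v 3.343 -0.169 4.771
v 3.038 -2.063 3.948
v 3.694 -0.235 4.605
v 3.313 -2.061 3.667
v 3.969 -0.233 4.323
v 3.471 -1.991 3.313
v 4.127 -0.163 3.969
v 3.488 -1.863 2.94
v 4.144 -0.035 3.596
v 3.36 -1.697 2.606
v 4.016 0.131 3.262
v 1.117 -4.841 -2.914
v 0.791 -4.298 -1.942
v 0.157 -4.368 -3.5
v -0.169 -3.826 -2.527
v 2.089 -3.434 -3.373
v 1.763 -2.892 -2.4
v 1.129 -2.962 -3.958
v 0.803 -2.419 -2.986
v -0.48 -2.684 -2.447
v -0.832 -1.797 -1.302
v -1.374 -2.298 -3.02
v -1.726 -1.411 -1.876
v 0.586 -1.309 -3.184
v 0.234 -0.422 -2.04
v -0.308 -0.923 -3.758
v -0.66 -0.036 -2.613
f 2 1 5
f 2 5 3
f 3 5 6
f 3 6 4
f 5 1 7
f 5 7 6
f 6 7 8
f 6 8 4
f 7 1 9
f 7 9 8
f 8 9 10
f 8 10 4
f 9 1 11
f 9 11 10
f 10 11 12
f 10 12 4
f 11 1 13
f 11 13 12
f 12 13 14
f 12 14 4
f 13 1 15
f 13 15 14
f 14 15 16
f 14 16 4
f 15 1 17
f 15 17 16
f 16 17 18
f 16 18 4
f 17 1 19
f 17 19 18
f 18 19 20
f 18 20 4
f 19 1 21
f 19 21 20
f 20 21 22
f 20 22 4
f 21 1 23
f 21 23 22
f 22 23 24
f 22 24 4
f 23 1 25
f 23 25 24
f 24 25 26
f 24 26 4
f 25 1 27
f 25 27 26
f 26 27 28
f 26 28 4
f 27 1 29
f 27 29 28
f 28 29 30
f 28 30 4
f 29 1 31
f 29 31 30
f 30 31 32
f 30 32 4
f 31 1 33
f 31 33 32
f 32 33 34
f 32 34 4
f 33 1 2
f 33 2 34
f 34 2 3
f 34 3 4
f 36 38 35
f 39 36 35
f 35 38 37
f 37 39 35
f 36 42 38
f 40 36 39
f 40 42 36
f 38 42 37
f 41 39 37
f 37 42 41
f 41 40 39
f 42 40 41
f 44 46 43
f 47 44 43
f 43 46 45
f 45 47 43
f 44 50 46
f 48 44 47
f 48 50 44
f 46 50 45
f 49 47 45
f 45 50 49
f 49 48 47
f 50 48 49



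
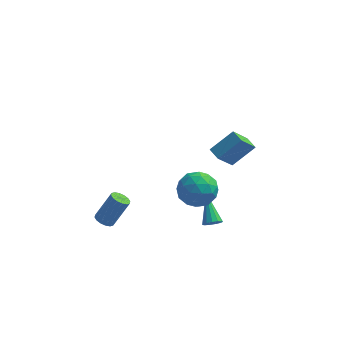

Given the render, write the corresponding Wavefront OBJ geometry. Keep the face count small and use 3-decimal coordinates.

v 1.012 -2.558 -1.25
v 2.188 -2.222 -1.46
v 1.652 -4.218 -0.32
v 2.828 -3.882 -0.53
v 2.132 -3.239 0.271
v 1.737 -2.212 -0.304
v 2.103 -4.228 -1.476
v 1.708 -3.201 -2.051
v 2.862 -3.254 -1.6
v 2.88 -2.643 -0.52
v 0.96 -3.797 -1.26
v 0.978 -3.186 -0.18
v 1.544 -2.244 -1.436
v 2.296 -4.196 -0.344
v 1.887 -3.818 0.127
v 2.578 -3.62 0.004
v 1.279 -2.238 -0.757
v 1.97 -2.041 -0.88
v 1.937 -2.639 0.137
v 1.87 -4.399 -0.9
v 2.561 -4.202 -1.023
v 1.262 -2.82 -1.784
v 1.953 -2.622 -1.907
v 1.903 -3.801 -1.917
v 2.631 -2.653 -1.642
v 3.007 -3.629 -1.096
v 2.581 -3.832 -1.652
v 2.349 -3.229 -1.989
v 2.642 -2.294 -1.007
v 3.018 -3.27 -0.461
v 2.609 -2.892 0.01
v 2.377 -2.288 -0.328
v 3.038 -2.901 -1.09
v 0.822 -3.17 -1.319
v 1.198 -4.146 -0.773
v 1.463 -4.152 -1.452
v 1.231 -3.548 -1.79
v 0.833 -2.811 -0.684
v 1.209 -3.787 -0.138
v 1.491 -3.211 0.209
v 1.259 -2.608 -0.128
v 0.802 -3.539 -0.69
v -3.398 -2.951 -4.649
v -2.875 -2.841 -4.964
v -1.999 -2.319 -3.325
v -2.522 -2.429 -3.011
v -3.034 -2.562 -4.967
v -2.158 -2.041 -3.329
v -3.291 -2.388 -4.886
v -2.415 -1.866 -3.247
v -3.576 -2.364 -4.741
v -2.7 -1.842 -3.102
v -3.814 -2.498 -4.571
v -2.938 -1.976 -2.933
v -3.94 -2.752 -4.423
v -3.064 -2.231 -2.784
v -3.921 -3.061 -4.335
v -3.045 -2.539 -2.696
v -3.762 -3.339 -4.331
v -2.886 -2.818 -2.693
v -3.505 -3.514 -4.413
v -2.629 -2.992 -2.774
v -3.22 -3.538 -4.558
v -2.344 -3.016 -2.919
v -2.982 -3.404 -4.727
v -2.106 -2.882 -3.089
v -2.856 -3.149 -4.876
v -1.98 -2.628 -3.237
v 3.111 3.773 -4.83
v 2.358 2.749 -3.391
v 2.546 4.448 -4.645
v 1.793 3.424 -3.206
v 4.387 4.516 -3.634
v 3.634 3.492 -2.195
v 3.822 5.191 -3.449
v 3.069 4.167 -2.01
v 2.77 -3.129 -3.933
v 3.294 -3.153 -3.663
v 2.19 -1.571 -2.667
v 3.328 -2.937 -3.914
v 3.184 -2.782 -4.171
v 2.909 -2.737 -4.352
v 2.59 -2.816 -4.4
v 2.328 -2.995 -4.3
v 2.207 -3.216 -4.084
v 2.264 -3.41 -3.82
v 2.482 -3.514 -3.592
v 2.792 -3.496 -3.472
v 3.094 -3.361 -3.499
f 1 38 17
f 38 12 41
f 17 41 6
f 38 41 17
f 1 17 13
f 17 6 18
f 13 18 2
f 17 18 13
f 1 13 22
f 13 2 23
f 22 23 8
f 13 23 22
f 1 22 34
f 22 8 37
f 34 37 11
f 22 37 34
f 1 34 38
f 34 11 42
f 38 42 12
f 34 42 38
f 2 18 29
f 18 6 32
f 29 32 10
f 18 32 29
f 6 41 19
f 41 12 40
f 19 40 5
f 41 40 19
f 12 42 39
f 42 11 35
f 39 35 3
f 42 35 39
f 11 37 36
f 37 8 24
f 36 24 7
f 37 24 36
f 8 23 28
f 23 2 25
f 28 25 9
f 23 25 28
f 4 30 16
f 30 10 31
f 16 31 5
f 30 31 16
f 4 16 14
f 16 5 15
f 14 15 3
f 16 15 14
f 4 14 21
f 14 3 20
f 21 20 7
f 14 20 21
f 4 21 26
f 21 7 27
f 26 27 9
f 21 27 26
f 4 26 30
f 26 9 33
f 30 33 10
f 26 33 30
f 5 31 19
f 31 10 32
f 19 32 6
f 31 32 19
f 3 15 39
f 15 5 40
f 39 40 12
f 15 40 39
f 7 20 36
f 20 3 35
f 36 35 11
f 20 35 36
f 9 27 28
f 27 7 24
f 28 24 8
f 27 24 28
f 10 33 29
f 33 9 25
f 29 25 2
f 33 25 29
f 44 43 47
f 44 47 45
f 45 47 48
f 45 48 46
f 47 43 49
f 47 49 48
f 48 49 50
f 48 50 46
f 49 43 51
f 49 51 50
f 50 51 52
f 50 52 46
f 51 43 53
f 51 53 52
f 52 53 54
f 52 54 46
f 53 43 55
f 53 55 54
f 54 55 56
f 54 56 46
f 55 43 57
f 55 57 56
f 56 57 58
f 56 58 46
f 57 43 59
f 57 59 58
f 58 59 60
f 58 60 46
f 59 43 61
f 59 61 60
f 60 61 62
f 60 62 46
f 61 43 63
f 61 63 62
f 62 63 64
f 62 64 46
f 63 43 65
f 63 65 64
f 64 65 66
f 64 66 46
f 65 43 67
f 65 67 66
f 66 67 68
f 66 68 46
f 67 43 44
f 67 44 68
f 68 44 45
f 68 45 46
f 70 72 69
f 73 70 69
f 69 72 71
f 71 73 69
f 70 76 72
f 74 70 73
f 74 76 70
f 72 76 71
f 75 73 71
f 71 76 75
f 75 74 73
f 76 74 75
f 78 77 80
f 78 80 79
f 80 77 81
f 80 81 79
f 81 77 82
f 81 82 79
f 82 77 83
f 82 83 79
f 83 77 84
f 83 84 79
f 84 77 85
f 84 85 79
f 85 77 86
f 85 86 79
f 86 77 87
f 86 87 79
f 87 77 88
f 87 88 79
f 88 77 89
f 88 89 79
f 89 77 78
f 89 78 79



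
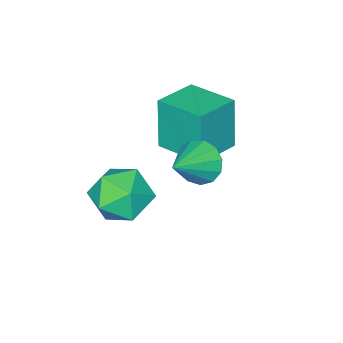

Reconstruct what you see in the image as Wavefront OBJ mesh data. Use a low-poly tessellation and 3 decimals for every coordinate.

v -2.746 -1.571 -0.387
v -2.974 -1.829 1.614
v -2.825 0.243 -0.162
v -3.053 -0.015 1.839
v -1.147 -1.525 -0.199
v -1.375 -1.783 1.802
v -1.226 0.289 0.026
v -1.454 0.031 2.027
v 1.538 -0.018 -1.212
v 2.194 -0.828 -0.687
v 0.006 -1.092 -0.953
v 0.662 -1.902 -0.428
v 0.475 -0.875 0.094
v 1.422 -0.211 -0.066
v 0.778 -1.709 -1.574
v 1.725 -1.045 -1.734
v 1.724 -1.873 -0.911
v 1.537 -1.358 0.119
v 0.663 -0.562 -1.759
v 0.476 -0.047 -0.729
v -0.404 0.954 1.044
v 0.008 0.861 0.317
v 0.964 1.126 1.796
v -0.077 1.324 0.365
v -0.265 1.67 0.628
v -0.498 1.788 1.023
v -0.7 1.641 1.425
v -0.808 1.276 1.706
v -0.788 0.808 1.777
v -0.646 0.387 1.615
v -0.427 0.145 1.272
v -0.2 0.16 0.857
v -0.038 0.427 0.501
f 2 4 1
f 5 2 1
f 1 4 3
f 3 5 1
f 2 8 4
f 6 2 5
f 6 8 2
f 4 8 3
f 7 5 3
f 3 8 7
f 7 6 5
f 8 6 7
f 9 20 14
f 9 14 10
f 9 10 16
f 9 16 19
f 9 19 20
f 10 14 18
f 14 20 13
f 20 19 11
f 19 16 15
f 16 10 17
f 12 18 13
f 12 13 11
f 12 11 15
f 12 15 17
f 12 17 18
f 13 18 14
f 11 13 20
f 15 11 19
f 17 15 16
f 18 17 10
f 22 21 24
f 22 24 23
f 24 21 25
f 24 25 23
f 25 21 26
f 25 26 23
f 26 21 27
f 26 27 23
f 27 21 28
f 27 28 23
f 28 21 29
f 28 29 23
f 29 21 30
f 29 30 23
f 30 21 31
f 30 31 23
f 31 21 32
f 31 32 23
f 32 21 33
f 32 33 23
f 33 21 22
f 33 22 23



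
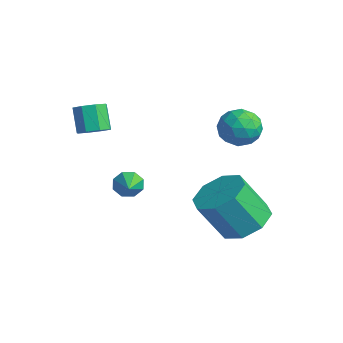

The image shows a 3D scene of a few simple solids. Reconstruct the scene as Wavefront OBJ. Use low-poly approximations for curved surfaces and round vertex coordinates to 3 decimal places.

v -1.653 -4.003 2.582
v -1.366 -4.435 2.841
v -1.92 -4.29 3.697
v -2.207 -3.857 3.438
v -1.17 -4.041 2.901
v -1.724 -3.896 3.757
v -1.257 -3.625 2.774
v -1.811 -3.48 3.63
v -1.576 -3.43 2.535
v -2.13 -3.284 3.391
v -1.94 -3.57 2.323
v -2.494 -3.425 3.179
v -2.136 -3.964 2.263
v -2.69 -3.819 3.119
v -2.049 -4.38 2.39
v -2.603 -4.235 3.246
v -1.73 -4.576 2.629
v -2.284 -4.43 3.485
v 1.125 0.448 2.357
v 1.424 0.16 3.027
v 0.036 -0.18 2.573
v 0.335 -0.468 3.243
v 0.166 0.3 3.185
v 0.839 0.688 3.051
v 0.621 -0.708 2.549
v 1.294 -0.32 2.415
v 1.113 -0.554 3.146
v 0.832 0.069 3.539
v 0.628 -0.089 2.061
v 0.347 0.534 2.454
v 1.37 0.359 2.673
v 0.09 -0.379 2.927
v -0.01 0.072 2.893
v 0.166 -0.097 3.287
v 1.026 0.67 2.687
v 1.202 0.5 3.081
v 0.463 0.583 3.174
v 0.258 -0.52 2.519
v 0.434 -0.69 2.913
v 1.294 0.077 2.313
v 1.47 -0.092 2.707
v 0.997 -0.603 2.426
v 1.363 -0.23 3.137
v 0.723 -0.599 3.264
v 0.891 -0.74 2.855
v 1.287 -0.512 2.777
v 1.198 0.136 3.368
v 0.558 -0.233 3.495
v 0.458 0.218 3.461
v 0.854 0.447 3.382
v 1.015 -0.284 3.438
v 0.902 0.213 2.105
v 0.262 -0.156 2.232
v 0.606 -0.467 2.218
v 1.002 -0.238 2.139
v 0.737 0.579 2.336
v 0.097 0.21 2.463
v 0.173 0.492 2.823
v 0.569 0.72 2.745
v 0.445 0.264 2.162
v -2.382 -2.397 -0.833
v -2.115 -2.315 -1.307
v -1.398 -2.903 -0.367
v -2.075 -1.991 -1.041
v -2.214 -1.905 -0.653
v -2.452 -2.108 -0.37
v -2.648 -2.48 -0.358
v -2.689 -2.803 -0.625
v -2.55 -2.889 -1.012
v -2.312 -2.687 -1.295
v 1.728 -0.352 -0.964
v 2.678 -0.342 -0.724
v 2.322 -1.158 0.724
v 1.372 -1.168 0.484
v 2.312 0.263 -0.474
v 1.956 -0.553 0.974
v 1.604 0.508 -0.51
v 1.248 -0.308 0.938
v 0.969 0.248 -0.813
v 0.612 -0.568 0.636
v 0.778 -0.362 -1.204
v 0.422 -1.178 0.244
v 1.144 -0.967 -1.454
v 0.788 -1.783 -0.006
v 1.852 -1.212 -1.418
v 1.496 -2.028 0.03
v 2.488 -0.952 -1.116
v 2.131 -1.768 0.333
f 2 1 5
f 2 5 3
f 3 5 6
f 3 6 4
f 5 1 7
f 5 7 6
f 6 7 8
f 6 8 4
f 7 1 9
f 7 9 8
f 8 9 10
f 8 10 4
f 9 1 11
f 9 11 10
f 10 11 12
f 10 12 4
f 11 1 13
f 11 13 12
f 12 13 14
f 12 14 4
f 13 1 15
f 13 15 14
f 14 15 16
f 14 16 4
f 15 1 17
f 15 17 16
f 16 17 18
f 16 18 4
f 17 1 2
f 17 2 18
f 18 2 3
f 18 3 4
f 19 56 35
f 56 30 59
f 35 59 24
f 56 59 35
f 19 35 31
f 35 24 36
f 31 36 20
f 35 36 31
f 19 31 40
f 31 20 41
f 40 41 26
f 31 41 40
f 19 40 52
f 40 26 55
f 52 55 29
f 40 55 52
f 19 52 56
f 52 29 60
f 56 60 30
f 52 60 56
f 20 36 47
f 36 24 50
f 47 50 28
f 36 50 47
f 24 59 37
f 59 30 58
f 37 58 23
f 59 58 37
f 30 60 57
f 60 29 53
f 57 53 21
f 60 53 57
f 29 55 54
f 55 26 42
f 54 42 25
f 55 42 54
f 26 41 46
f 41 20 43
f 46 43 27
f 41 43 46
f 22 48 34
f 48 28 49
f 34 49 23
f 48 49 34
f 22 34 32
f 34 23 33
f 32 33 21
f 34 33 32
f 22 32 39
f 32 21 38
f 39 38 25
f 32 38 39
f 22 39 44
f 39 25 45
f 44 45 27
f 39 45 44
f 22 44 48
f 44 27 51
f 48 51 28
f 44 51 48
f 23 49 37
f 49 28 50
f 37 50 24
f 49 50 37
f 21 33 57
f 33 23 58
f 57 58 30
f 33 58 57
f 25 38 54
f 38 21 53
f 54 53 29
f 38 53 54
f 27 45 46
f 45 25 42
f 46 42 26
f 45 42 46
f 28 51 47
f 51 27 43
f 47 43 20
f 51 43 47
f 62 61 64
f 62 64 63
f 64 61 65
f 64 65 63
f 65 61 66
f 65 66 63
f 66 61 67
f 66 67 63
f 67 61 68
f 67 68 63
f 68 61 69
f 68 69 63
f 69 61 70
f 69 70 63
f 70 61 62
f 70 62 63
f 72 71 75
f 72 75 73
f 73 75 76
f 73 76 74
f 75 71 77
f 75 77 76
f 76 77 78
f 76 78 74
f 77 71 79
f 77 79 78
f 78 79 80
f 78 80 74
f 79 71 81
f 79 81 80
f 80 81 82
f 80 82 74
f 81 71 83
f 81 83 82
f 82 83 84
f 82 84 74
f 83 71 85
f 83 85 84
f 84 85 86
f 84 86 74
f 85 71 87
f 85 87 86
f 86 87 88
f 86 88 74
f 87 71 72
f 87 72 88
f 88 72 73
f 88 73 74



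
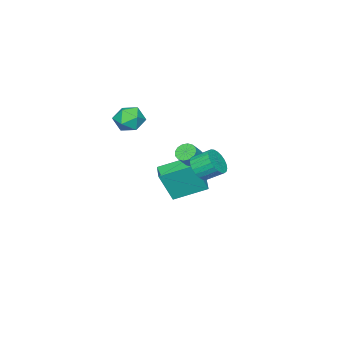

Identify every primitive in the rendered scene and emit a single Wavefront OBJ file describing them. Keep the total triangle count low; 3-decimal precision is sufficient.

v -1.882 0.135 -2.375
v -1.195 -0.366 -0.367
v -0.964 0.946 -2.486
v -0.277 0.445 -0.479
v -0.603 -1.425 -3.201
v 0.084 -1.926 -1.194
v 0.315 -0.614 -3.313
v 1.002 -1.115 -1.305
v 2.172 2.193 1.757
v 2.608 2.362 1.335
v 3.364 2.376 2.12
v 2.928 2.207 2.543
v 2.486 2.643 1.448
v 3.242 2.656 2.233
v 2.28 2.804 1.643
v 3.036 2.817 2.428
v 2.045 2.8 1.869
v 2.801 2.813 2.655
v 1.844 2.635 2.066
v 2.6 2.648 2.851
v 1.731 2.351 2.179
v 2.487 2.364 2.964
v 1.736 2.024 2.18
v 2.492 2.038 2.965
v 1.858 1.744 2.067
v 2.614 1.757 2.852
v 2.064 1.583 1.872
v 2.82 1.596 2.657
v 2.299 1.587 1.645
v 3.055 1.6 2.431
v 2.5 1.752 1.449
v 3.256 1.765 2.234
v 2.613 2.036 1.336
v 3.369 2.049 2.121
v -0.56 -3.863 2.287
v -0.117 -3.449 3.107
v 0.897 -3.891 1.513
v 1.34 -3.477 2.333
v 0.986 -4.433 2.373
v 0.085 -4.415 2.851
v 0.695 -2.925 1.769
v -0.206 -2.907 2.247
v 0.659 -2.869 2.787
v 0.839 -3.801 3.16
v -0.059 -3.539 1.46
v 0.121 -4.471 1.833
v 3.263 3.389 1.818
v 3.692 3.942 1.3
v 3.305 4.864 1.965
v 2.877 4.311 2.482
v 3.39 3.927 1.146
v 3.003 4.848 1.81
v 3.069 3.83 1.093
v 2.682 4.751 1.758
v 2.777 3.666 1.151
v 2.39 4.587 1.816
v 2.56 3.46 1.311
v 2.173 4.381 1.975
v 2.45 3.243 1.547
v 2.063 4.164 2.212
v 2.463 3.048 1.825
v 2.076 3.969 2.49
v 2.599 2.905 2.102
v 2.212 3.827 2.766
v 2.835 2.836 2.335
v 2.448 3.758 3
v 3.137 2.852 2.49
v 2.75 3.773 3.154
v 3.458 2.949 2.542
v 3.071 3.87 3.207
v 3.75 3.113 2.484
v 3.363 4.034 3.149
v 3.967 3.319 2.325
v 3.58 4.24 2.989
v 4.077 3.536 2.088
v 3.69 4.457 2.753
v 4.064 3.731 1.81
v 3.677 4.652 2.475
v 3.928 3.873 1.534
v 3.541 4.795 2.198
f 2 4 1
f 5 2 1
f 1 4 3
f 3 5 1
f 2 8 4
f 6 2 5
f 6 8 2
f 4 8 3
f 7 5 3
f 3 8 7
f 7 6 5
f 8 6 7
f 10 9 13
f 10 13 11
f 11 13 14
f 11 14 12
f 13 9 15
f 13 15 14
f 14 15 16
f 14 16 12
f 15 9 17
f 15 17 16
f 16 17 18
f 16 18 12
f 17 9 19
f 17 19 18
f 18 19 20
f 18 20 12
f 19 9 21
f 19 21 20
f 20 21 22
f 20 22 12
f 21 9 23
f 21 23 22
f 22 23 24
f 22 24 12
f 23 9 25
f 23 25 24
f 24 25 26
f 24 26 12
f 25 9 27
f 25 27 26
f 26 27 28
f 26 28 12
f 27 9 29
f 27 29 28
f 28 29 30
f 28 30 12
f 29 9 31
f 29 31 30
f 30 31 32
f 30 32 12
f 31 9 33
f 31 33 32
f 32 33 34
f 32 34 12
f 33 9 10
f 33 10 34
f 34 10 11
f 34 11 12
f 35 46 40
f 35 40 36
f 35 36 42
f 35 42 45
f 35 45 46
f 36 40 44
f 40 46 39
f 46 45 37
f 45 42 41
f 42 36 43
f 38 44 39
f 38 39 37
f 38 37 41
f 38 41 43
f 38 43 44
f 39 44 40
f 37 39 46
f 41 37 45
f 43 41 42
f 44 43 36
f 48 47 51
f 48 51 49
f 49 51 52
f 49 52 50
f 51 47 53
f 51 53 52
f 52 53 54
f 52 54 50
f 53 47 55
f 53 55 54
f 54 55 56
f 54 56 50
f 55 47 57
f 55 57 56
f 56 57 58
f 56 58 50
f 57 47 59
f 57 59 58
f 58 59 60
f 58 60 50
f 59 47 61
f 59 61 60
f 60 61 62
f 60 62 50
f 61 47 63
f 61 63 62
f 62 63 64
f 62 64 50
f 63 47 65
f 63 65 64
f 64 65 66
f 64 66 50
f 65 47 67
f 65 67 66
f 66 67 68
f 66 68 50
f 67 47 69
f 67 69 68
f 68 69 70
f 68 70 50
f 69 47 71
f 69 71 70
f 70 71 72
f 70 72 50
f 71 47 73
f 71 73 72
f 72 73 74
f 72 74 50
f 73 47 75
f 73 75 74
f 74 75 76
f 74 76 50
f 75 47 77
f 75 77 76
f 76 77 78
f 76 78 50
f 77 47 79
f 77 79 78
f 78 79 80
f 78 80 50
f 79 47 48
f 79 48 80
f 80 48 49
f 80 49 50



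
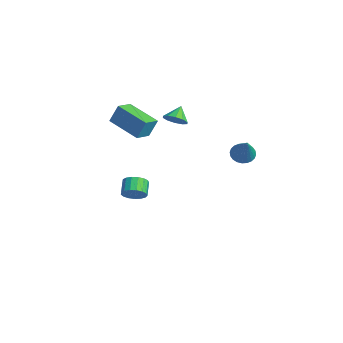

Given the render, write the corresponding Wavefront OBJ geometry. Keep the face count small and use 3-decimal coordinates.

v -2.702 -3.965 2.757
v -2.554 -3.489 3.914
v -0.844 -3.068 2.15
v -0.696 -2.592 3.307
v -2.144 -4.908 3.073
v -1.996 -4.432 4.23
v -0.286 -4.011 2.466
v -0.138 -3.535 3.623
v -0.568 -1.603 3.228
v 0.085 -1.409 3.543
v -1.092 -1.017 3.952
v -0.015 -1.096 3.217
v -0.326 -0.976 2.894
v -0.73 -1.096 2.7
v -1.071 -1.41 2.706
v -1.22 -1.797 2.912
v -1.12 -2.111 3.239
v -0.809 -2.231 3.561
v -0.406 -2.111 3.756
v -0.064 -1.797 3.749
v -3.588 -2.915 -4.256
v -3.12 -2.943 -3.634
v -3.883 -2.533 -3.041
v -4.352 -2.505 -3.664
v -3.053 -2.606 -3.78
v -3.817 -2.197 -3.187
v -3.109 -2.34 -4.036
v -3.873 -1.931 -3.443
v -3.275 -2.206 -4.343
v -4.038 -1.796 -3.75
v -3.512 -2.234 -4.629
v -4.276 -1.824 -4.036
v -3.767 -2.418 -4.83
v -4.531 -2.008 -4.237
v -3.981 -2.716 -4.9
v -4.745 -2.306 -4.307
v -4.105 -3.059 -4.822
v -4.869 -2.65 -4.23
v -4.111 -3.37 -4.615
v -4.874 -2.96 -4.022
v -3.996 -3.576 -4.326
v -4.76 -3.166 -3.733
v -3.789 -3.631 -4.02
v -4.552 -3.221 -3.427
v -3.535 -3.521 -3.769
v -4.299 -3.112 -3.176
v -3.294 -3.273 -3.629
v -4.057 -2.864 -3.037
v 3.265 0.772 2.043
v 3.754 0.495 1.593
v 4.515 0.428 3.617
v 3.828 0.766 1.594
v 3.816 1.038 1.663
v 3.72 1.27 1.79
v 3.555 1.426 1.955
v 3.346 1.482 2.134
v 3.124 1.431 2.299
v 2.924 1.279 2.424
v 2.776 1.05 2.492
v 2.702 0.779 2.491
v 2.714 0.507 2.422
v 2.809 0.275 2.295
v 2.975 0.119 2.13
v 3.184 0.063 1.952
v 3.406 0.114 1.787
v 3.606 0.266 1.661
f 2 4 1
f 5 2 1
f 1 4 3
f 3 5 1
f 2 8 4
f 6 2 5
f 6 8 2
f 4 8 3
f 7 5 3
f 3 8 7
f 7 6 5
f 8 6 7
f 10 9 12
f 10 12 11
f 12 9 13
f 12 13 11
f 13 9 14
f 13 14 11
f 14 9 15
f 14 15 11
f 15 9 16
f 15 16 11
f 16 9 17
f 16 17 11
f 17 9 18
f 17 18 11
f 18 9 19
f 18 19 11
f 19 9 20
f 19 20 11
f 20 9 10
f 20 10 11
f 22 21 25
f 22 25 23
f 23 25 26
f 23 26 24
f 25 21 27
f 25 27 26
f 26 27 28
f 26 28 24
f 27 21 29
f 27 29 28
f 28 29 30
f 28 30 24
f 29 21 31
f 29 31 30
f 30 31 32
f 30 32 24
f 31 21 33
f 31 33 32
f 32 33 34
f 32 34 24
f 33 21 35
f 33 35 34
f 34 35 36
f 34 36 24
f 35 21 37
f 35 37 36
f 36 37 38
f 36 38 24
f 37 21 39
f 37 39 38
f 38 39 40
f 38 40 24
f 39 21 41
f 39 41 40
f 40 41 42
f 40 42 24
f 41 21 43
f 41 43 42
f 42 43 44
f 42 44 24
f 43 21 45
f 43 45 44
f 44 45 46
f 44 46 24
f 45 21 47
f 45 47 46
f 46 47 48
f 46 48 24
f 47 21 22
f 47 22 48
f 48 22 23
f 48 23 24
f 50 49 52
f 50 52 51
f 52 49 53
f 52 53 51
f 53 49 54
f 53 54 51
f 54 49 55
f 54 55 51
f 55 49 56
f 55 56 51
f 56 49 57
f 56 57 51
f 57 49 58
f 57 58 51
f 58 49 59
f 58 59 51
f 59 49 60
f 59 60 51
f 60 49 61
f 60 61 51
f 61 49 62
f 61 62 51
f 62 49 63
f 62 63 51
f 63 49 64
f 63 64 51
f 64 49 65
f 64 65 51
f 65 49 66
f 65 66 51
f 66 49 50
f 66 50 51



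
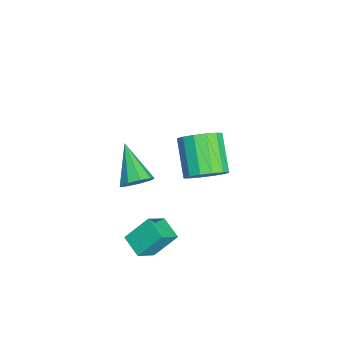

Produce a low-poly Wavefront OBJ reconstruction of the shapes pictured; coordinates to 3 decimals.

v 1.333 -2.451 2.164
v 1.722 -2.303 2.776
v -0.173 -2.929 3.236
v 1.479 -1.887 2.62
v 1.168 -1.735 2.251
v 0.934 -1.918 1.841
v 0.887 -2.351 1.582
v 1.049 -2.83 1.596
v 1.344 -3.132 1.875
v 1.634 -3.116 2.29
v 1.783 -2.788 2.646
v 1.114 -3.004 -2.034
v 0.862 -2.01 -0.995
v 0.427 -2.338 -2.838
v 0.175 -1.344 -1.799
v 2.005 -2.456 -2.341
v 1.753 -1.462 -1.302
v 1.318 -1.79 -3.145
v 1.066 -0.796 -2.106
v -2.825 0.494 -2.079
v -2.323 -0.234 -1.572
v -3.892 -0.483 -0.374
v -4.395 0.246 -0.881
v -2.202 0.215 -1.321
v -3.772 -0.034 -0.123
v -2.249 0.738 -1.274
v -3.818 0.489 -0.075
v -2.45 1.197 -1.442
v -4.019 0.948 -0.243
v -2.752 1.467 -1.78
v -4.321 1.218 -0.582
v -3.073 1.477 -2.199
v -4.642 1.228 -1.001
v -3.328 1.223 -2.586
v -4.897 0.974 -1.388
v -3.448 0.774 -2.837
v -5.018 0.525 -1.639
v -3.402 0.251 -2.885
v -4.971 0.002 -1.686
v -3.201 -0.208 -2.717
v -4.77 -0.457 -1.518
v -2.899 -0.478 -2.378
v -4.468 -0.727 -1.18
v -2.578 -0.488 -1.959
v -4.147 -0.737 -0.761
f 2 1 4
f 2 4 3
f 4 1 5
f 4 5 3
f 5 1 6
f 5 6 3
f 6 1 7
f 6 7 3
f 7 1 8
f 7 8 3
f 8 1 9
f 8 9 3
f 9 1 10
f 9 10 3
f 10 1 11
f 10 11 3
f 11 1 2
f 11 2 3
f 13 15 12
f 16 13 12
f 12 15 14
f 14 16 12
f 13 19 15
f 17 13 16
f 17 19 13
f 15 19 14
f 18 16 14
f 14 19 18
f 18 17 16
f 19 17 18
f 21 20 24
f 21 24 22
f 22 24 25
f 22 25 23
f 24 20 26
f 24 26 25
f 25 26 27
f 25 27 23
f 26 20 28
f 26 28 27
f 27 28 29
f 27 29 23
f 28 20 30
f 28 30 29
f 29 30 31
f 29 31 23
f 30 20 32
f 30 32 31
f 31 32 33
f 31 33 23
f 32 20 34
f 32 34 33
f 33 34 35
f 33 35 23
f 34 20 36
f 34 36 35
f 35 36 37
f 35 37 23
f 36 20 38
f 36 38 37
f 37 38 39
f 37 39 23
f 38 20 40
f 38 40 39
f 39 40 41
f 39 41 23
f 40 20 42
f 40 42 41
f 41 42 43
f 41 43 23
f 42 20 44
f 42 44 43
f 43 44 45
f 43 45 23
f 44 20 21
f 44 21 45
f 45 21 22
f 45 22 23



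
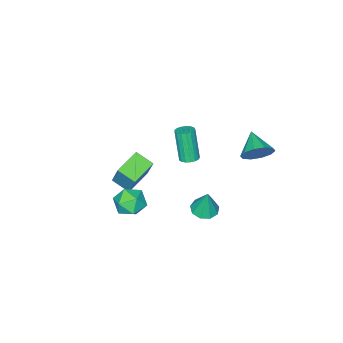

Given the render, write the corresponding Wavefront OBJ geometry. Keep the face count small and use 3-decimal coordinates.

v -0.14 -4.929 -4.278
v 0.256 -3.994 -2.371
v -0.407 -3.738 -4.806
v -0.011 -2.803 -2.9
v 1.631 -4.737 -4.74
v 2.027 -3.802 -2.834
v 1.364 -3.546 -5.269
v 1.76 -2.611 -3.362
v 2.35 -1.455 -2.949
v 3.302 -0.909 -2.756
v 3.098 -2.251 -4.384
v 4.05 -1.705 -4.191
v 3.714 -2.504 -3.491
v 3.252 -2.012 -2.603
v 3.148 -1.148 -4.537
v 2.686 -0.656 -3.649
v 3.795 -0.719 -3.737
v 4.145 -1.557 -3.091
v 2.255 -1.603 -4.049
v 2.605 -2.441 -3.403
v 1.51 1.632 1.609
v 2.046 1.86 1.754
v 1.765 1.216 3.797
v 1.23 0.988 3.651
v 1.864 2.078 1.798
v 1.583 1.434 3.841
v 1.601 2.194 1.798
v 1.32 1.55 3.841
v 1.318 2.181 1.755
v 1.037 1.537 3.798
v 1.078 2.042 1.678
v 0.797 1.398 3.721
v 0.938 1.809 1.586
v 0.657 1.166 3.629
v 0.928 1.536 1.498
v 0.648 0.892 3.541
v 1.053 1.284 1.436
v 0.772 0.641 3.479
v 1.282 1.113 1.414
v 1.001 0.469 3.456
v 1.563 1.06 1.436
v 1.282 0.416 3.478
v 1.832 1.138 1.497
v 1.551 0.494 3.54
v 2.028 1.329 1.584
v 1.747 0.686 3.627
v 2.105 1.59 1.677
v 1.824 0.946 3.72
v -1.454 4.242 1.771
v -0.924 3.566 1.185
v -2.246 2.998 2.489
v -0.59 3.665 1.725
v -0.586 3.984 2.282
v -0.913 4.402 2.645
v -1.447 4.759 2.673
v -1.984 4.918 2.357
v -2.318 4.819 1.817
v -2.322 4.499 1.26
v -1.995 4.082 0.897
v -1.461 3.725 0.868
v 1.398 2.778 -2.466
v 2.169 3.131 -2.613
v 1.562 3.162 -0.694
v 1.748 3.539 -2.663
v 1.164 3.591 -2.62
v 0.689 3.263 -2.506
v 0.546 2.708 -2.372
v 0.802 2.186 -2.283
v 1.337 1.941 -2.279
v 1.901 2.088 -2.363
v 2.229 2.558 -2.494
f 2 4 1
f 5 2 1
f 1 4 3
f 3 5 1
f 2 8 4
f 6 2 5
f 6 8 2
f 4 8 3
f 7 5 3
f 3 8 7
f 7 6 5
f 8 6 7
f 9 20 14
f 9 14 10
f 9 10 16
f 9 16 19
f 9 19 20
f 10 14 18
f 14 20 13
f 20 19 11
f 19 16 15
f 16 10 17
f 12 18 13
f 12 13 11
f 12 11 15
f 12 15 17
f 12 17 18
f 13 18 14
f 11 13 20
f 15 11 19
f 17 15 16
f 18 17 10
f 22 21 25
f 22 25 23
f 23 25 26
f 23 26 24
f 25 21 27
f 25 27 26
f 26 27 28
f 26 28 24
f 27 21 29
f 27 29 28
f 28 29 30
f 28 30 24
f 29 21 31
f 29 31 30
f 30 31 32
f 30 32 24
f 31 21 33
f 31 33 32
f 32 33 34
f 32 34 24
f 33 21 35
f 33 35 34
f 34 35 36
f 34 36 24
f 35 21 37
f 35 37 36
f 36 37 38
f 36 38 24
f 37 21 39
f 37 39 38
f 38 39 40
f 38 40 24
f 39 21 41
f 39 41 40
f 40 41 42
f 40 42 24
f 41 21 43
f 41 43 42
f 42 43 44
f 42 44 24
f 43 21 45
f 43 45 44
f 44 45 46
f 44 46 24
f 45 21 47
f 45 47 46
f 46 47 48
f 46 48 24
f 47 21 22
f 47 22 48
f 48 22 23
f 48 23 24
f 50 49 52
f 50 52 51
f 52 49 53
f 52 53 51
f 53 49 54
f 53 54 51
f 54 49 55
f 54 55 51
f 55 49 56
f 55 56 51
f 56 49 57
f 56 57 51
f 57 49 58
f 57 58 51
f 58 49 59
f 58 59 51
f 59 49 60
f 59 60 51
f 60 49 50
f 60 50 51
f 62 61 64
f 62 64 63
f 64 61 65
f 64 65 63
f 65 61 66
f 65 66 63
f 66 61 67
f 66 67 63
f 67 61 68
f 67 68 63
f 68 61 69
f 68 69 63
f 69 61 70
f 69 70 63
f 70 61 71
f 70 71 63
f 71 61 62
f 71 62 63



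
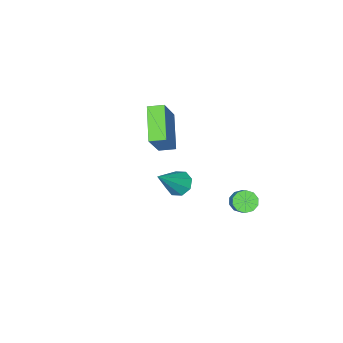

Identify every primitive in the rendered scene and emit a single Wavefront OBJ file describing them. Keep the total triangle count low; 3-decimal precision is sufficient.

v -0.825 -3.299 -0.019
v 0.213 -2.829 1.526
v -1.358 -2.701 0.156
v -0.319 -2.23 1.701
v 0.239 -2.03 -1.121
v 1.278 -1.559 0.424
v -0.293 -1.431 -0.946
v 0.745 -0.961 0.599
v -0.146 2.996 -1.776
v 0.134 3.272 -2.216
v 0.607 3.959 -1.484
v 0.326 3.684 -1.044
v -0.186 3.438 -2.165
v 0.287 4.125 -1.433
v -0.491 3.436 -1.966
v -0.019 4.123 -1.233
v -0.665 3.266 -1.694
v -0.192 3.953 -0.962
v -0.64 2.992 -1.454
v -0.168 3.68 -0.721
v -0.427 2.721 -1.336
v 0.046 3.408 -0.604
v -0.107 2.555 -1.387
v 0.366 3.242 -0.655
v 0.199 2.557 -1.587
v 0.671 3.244 -0.854
v 0.372 2.727 -1.858
v 0.845 3.414 -1.126
v 0.348 3 -2.099
v 0.82 3.688 -1.366
v 2.929 2.2 0.829
v 3.295 1.769 0.47
v 4.211 2.24 2.091
v 3.396 2.258 0.352
v 3.223 2.713 0.514
v 2.878 2.867 0.86
v 2.562 2.631 1.188
v 2.461 2.142 1.305
v 2.634 1.687 1.144
v 2.98 1.533 0.798
f 2 4 1
f 5 2 1
f 1 4 3
f 3 5 1
f 2 8 4
f 6 2 5
f 6 8 2
f 4 8 3
f 7 5 3
f 3 8 7
f 7 6 5
f 8 6 7
f 10 9 13
f 10 13 11
f 11 13 14
f 11 14 12
f 13 9 15
f 13 15 14
f 14 15 16
f 14 16 12
f 15 9 17
f 15 17 16
f 16 17 18
f 16 18 12
f 17 9 19
f 17 19 18
f 18 19 20
f 18 20 12
f 19 9 21
f 19 21 20
f 20 21 22
f 20 22 12
f 21 9 23
f 21 23 22
f 22 23 24
f 22 24 12
f 23 9 25
f 23 25 24
f 24 25 26
f 24 26 12
f 25 9 27
f 25 27 26
f 26 27 28
f 26 28 12
f 27 9 29
f 27 29 28
f 28 29 30
f 28 30 12
f 29 9 10
f 29 10 30
f 30 10 11
f 30 11 12
f 32 31 34
f 32 34 33
f 34 31 35
f 34 35 33
f 35 31 36
f 35 36 33
f 36 31 37
f 36 37 33
f 37 31 38
f 37 38 33
f 38 31 39
f 38 39 33
f 39 31 40
f 39 40 33
f 40 31 32
f 40 32 33



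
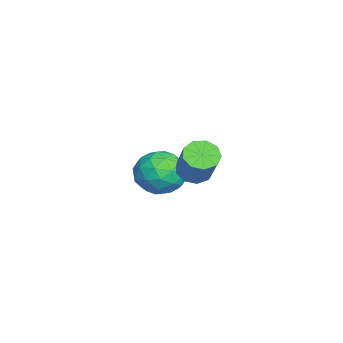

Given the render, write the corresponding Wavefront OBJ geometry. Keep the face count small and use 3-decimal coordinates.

v -3.915 -0.245 -1.296
v -2.91 -0.223 -1.67
v -3.75 -1.937 -0.95
v -2.745 -1.915 -1.324
v -2.987 -1.412 -0.409
v -3.09 -0.366 -0.622
v -3.57 -1.794 -1.998
v -3.673 -0.748 -2.211
v -2.697 -1.18 -2.104
v -2.337 -0.944 -1.121
v -4.323 -1.216 -1.499
v -3.963 -0.98 -0.516
v -3.427 -0.085 -1.513
v -3.233 -2.075 -1.107
v -3.375 -1.779 -0.569
v -2.785 -1.766 -0.788
v -3.533 -0.17 -0.897
v -2.942 -0.157 -1.117
v -2.987 -0.856 -0.376
v -3.718 -2.003 -1.503
v -3.127 -1.99 -1.723
v -3.875 -0.394 -1.832
v -3.285 -0.381 -2.051
v -3.673 -1.304 -2.244
v -2.711 -0.635 -1.988
v -2.614 -1.63 -1.785
v -3.099 -1.558 -2.181
v -3.159 -0.943 -2.306
v -2.5 -0.496 -1.41
v -2.402 -1.491 -1.207
v -2.545 -1.196 -0.669
v -2.605 -0.581 -0.795
v -2.374 -1.059 -1.665
v -4.258 -0.669 -1.413
v -4.16 -1.664 -1.21
v -4.055 -1.579 -1.825
v -4.115 -0.964 -1.951
v -4.046 -0.53 -0.835
v -3.949 -1.525 -0.632
v -3.501 -1.217 -0.314
v -3.561 -0.602 -0.439
v -4.286 -1.101 -0.955
v -0.022 0.487 0.734
v 0.468 0.172 0.404
v 1.573 0.518 1.716
v 1.082 0.833 2.046
v 0.464 0.616 0.291
v 1.568 0.962 1.603
v 0.231 1 0.385
v 1.336 1.345 1.698
v -0.119 1.144 0.643
v 0.985 1.489 1.955
v -0.425 0.981 0.943
v 0.68 1.326 2.255
v -0.542 0.586 1.145
v 0.563 0.932 2.458
v -0.416 0.146 1.155
v 0.689 0.491 2.467
v -0.106 -0.135 0.968
v 0.999 0.21 2.28
v 0.243 -0.125 0.671
v 1.348 0.221 1.984
f 1 38 17
f 38 12 41
f 17 41 6
f 38 41 17
f 1 17 13
f 17 6 18
f 13 18 2
f 17 18 13
f 1 13 22
f 13 2 23
f 22 23 8
f 13 23 22
f 1 22 34
f 22 8 37
f 34 37 11
f 22 37 34
f 1 34 38
f 34 11 42
f 38 42 12
f 34 42 38
f 2 18 29
f 18 6 32
f 29 32 10
f 18 32 29
f 6 41 19
f 41 12 40
f 19 40 5
f 41 40 19
f 12 42 39
f 42 11 35
f 39 35 3
f 42 35 39
f 11 37 36
f 37 8 24
f 36 24 7
f 37 24 36
f 8 23 28
f 23 2 25
f 28 25 9
f 23 25 28
f 4 30 16
f 30 10 31
f 16 31 5
f 30 31 16
f 4 16 14
f 16 5 15
f 14 15 3
f 16 15 14
f 4 14 21
f 14 3 20
f 21 20 7
f 14 20 21
f 4 21 26
f 21 7 27
f 26 27 9
f 21 27 26
f 4 26 30
f 26 9 33
f 30 33 10
f 26 33 30
f 5 31 19
f 31 10 32
f 19 32 6
f 31 32 19
f 3 15 39
f 15 5 40
f 39 40 12
f 15 40 39
f 7 20 36
f 20 3 35
f 36 35 11
f 20 35 36
f 9 27 28
f 27 7 24
f 28 24 8
f 27 24 28
f 10 33 29
f 33 9 25
f 29 25 2
f 33 25 29
f 44 43 47
f 44 47 45
f 45 47 48
f 45 48 46
f 47 43 49
f 47 49 48
f 48 49 50
f 48 50 46
f 49 43 51
f 49 51 50
f 50 51 52
f 50 52 46
f 51 43 53
f 51 53 52
f 52 53 54
f 52 54 46
f 53 43 55
f 53 55 54
f 54 55 56
f 54 56 46
f 55 43 57
f 55 57 56
f 56 57 58
f 56 58 46
f 57 43 59
f 57 59 58
f 58 59 60
f 58 60 46
f 59 43 61
f 59 61 60
f 60 61 62
f 60 62 46
f 61 43 44
f 61 44 62
f 62 44 45
f 62 45 46



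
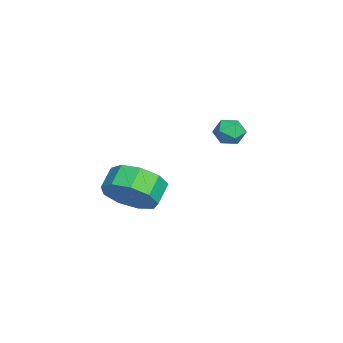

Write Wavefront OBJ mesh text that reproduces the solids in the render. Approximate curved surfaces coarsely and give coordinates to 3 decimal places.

v -1.981 2.274 -1.157
v -1.53 2.18 -0.652
v -2.75 1.74 -0.568
v -2.299 1.646 -0.063
v -2.534 2.274 -0.199
v -2.059 2.603 -0.563
v -2.221 1.317 -0.657
v -1.746 1.646 -1.021
v -1.678 1.588 -0.343
v -1.872 2.18 -0.06
v -2.408 1.74 -1.16
v -2.602 2.332 -0.877
v 2.626 -1.497 -1.6
v 3.312 -1.411 -0.758
v 2.561 -1.096 -0.178
v 1.874 -1.183 -1.02
v 3.29 -0.769 -1.135
v 2.539 -0.454 -0.555
v 2.957 -0.467 -1.73
v 2.205 -0.152 -1.15
v 2.469 -0.648 -2.264
v 1.717 -0.333 -1.684
v 2.054 -1.226 -2.488
v 1.303 -0.911 -1.907
v 1.907 -1.931 -2.295
v 1.156 -1.616 -1.715
v 2.096 -2.433 -1.778
v 1.345 -2.119 -1.198
v 2.533 -2.498 -1.177
v 1.782 -2.183 -0.597
v 3.013 -2.094 -0.774
v 2.262 -1.779 -0.194
f 1 12 6
f 1 6 2
f 1 2 8
f 1 8 11
f 1 11 12
f 2 6 10
f 6 12 5
f 12 11 3
f 11 8 7
f 8 2 9
f 4 10 5
f 4 5 3
f 4 3 7
f 4 7 9
f 4 9 10
f 5 10 6
f 3 5 12
f 7 3 11
f 9 7 8
f 10 9 2
f 14 13 17
f 14 17 15
f 15 17 18
f 15 18 16
f 17 13 19
f 17 19 18
f 18 19 20
f 18 20 16
f 19 13 21
f 19 21 20
f 20 21 22
f 20 22 16
f 21 13 23
f 21 23 22
f 22 23 24
f 22 24 16
f 23 13 25
f 23 25 24
f 24 25 26
f 24 26 16
f 25 13 27
f 25 27 26
f 26 27 28
f 26 28 16
f 27 13 29
f 27 29 28
f 28 29 30
f 28 30 16
f 29 13 31
f 29 31 30
f 30 31 32
f 30 32 16
f 31 13 14
f 31 14 32
f 32 14 15
f 32 15 16



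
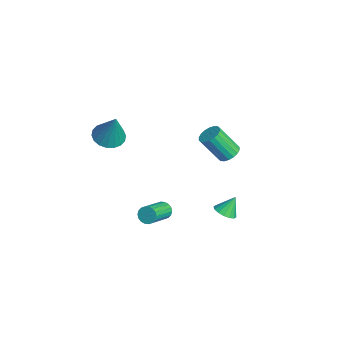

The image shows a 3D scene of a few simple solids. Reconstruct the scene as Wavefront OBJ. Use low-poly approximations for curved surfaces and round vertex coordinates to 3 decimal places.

v -0.16 -3.697 2.993
v 0.535 -3.229 2.663
v 0.54 -3.443 4.827
v 0.259 -2.946 2.729
v -0.099 -2.811 2.847
v -0.469 -2.852 2.993
v -0.778 -3.06 3.14
v -0.965 -3.395 3.258
v -0.992 -3.789 3.323
v -0.854 -4.165 3.322
v -0.579 -4.449 3.257
v -0.221 -4.583 3.139
v 0.15 -4.542 2.992
v 0.459 -4.334 2.845
v 0.645 -4 2.728
v 0.673 -3.605 2.663
v -2.047 3.28 -1.431
v -1.372 3.099 -1.399
v -1.717 2.079 0.142
v -2.393 2.26 0.111
v -1.382 3.359 -1.229
v -1.727 2.34 0.312
v -1.524 3.604 -1.099
v -1.869 2.585 0.443
v -1.769 3.785 -1.034
v -2.114 2.766 0.507
v -2.07 3.866 -1.048
v -2.415 2.846 0.493
v -2.366 3.83 -1.138
v -2.711 2.811 0.403
v -2.599 3.686 -1.286
v -2.944 2.666 0.256
v -2.723 3.461 -1.462
v -3.068 2.441 0.079
v -2.713 3.2 -1.632
v -3.058 2.181 -0.091
v -2.571 2.955 -1.763
v -2.916 1.936 -0.221
v -2.326 2.774 -1.827
v -2.671 1.755 -0.286
v -2.025 2.694 -1.813
v -2.37 1.674 -0.272
v -1.729 2.729 -1.723
v -2.074 1.71 -0.182
v -1.496 2.874 -1.576
v -1.841 1.854 -0.034
v 0.323 -0.987 -3.381
v 0.665 -0.97 -3.824
v 1.759 -2.076 -3.022
v 1.417 -2.093 -2.579
v 0.749 -0.784 -3.682
v 1.843 -1.889 -2.88
v 0.749 -0.638 -3.48
v 1.843 -1.743 -2.678
v 0.665 -0.561 -3.259
v 1.758 -1.666 -2.457
v 0.512 -0.568 -3.062
v 1.606 -1.674 -2.259
v 0.323 -0.659 -2.928
v 1.417 -1.764 -2.125
v 0.133 -0.814 -2.884
v 1.227 -1.92 -2.081
v -0.019 -1.004 -2.938
v 1.075 -2.11 -2.136
v -0.103 -1.191 -3.08
v 0.991 -2.296 -2.278
v -0.103 -1.337 -3.282
v 0.991 -2.442 -2.48
v -0.018 -1.414 -3.503
v 1.075 -2.519 -2.701
v 0.134 -1.406 -3.701
v 1.228 -2.512 -2.898
v 0.323 -1.316 -3.835
v 1.417 -2.421 -3.032
v 0.513 -1.16 -3.879
v 1.607 -2.266 -3.076
v 3.858 1.423 -0.904
v 4.511 1.491 -0.84
v 3.702 2.017 0.044
v 4.411 1.761 -1.025
v 4.163 1.939 -1.178
v 3.834 1.979 -1.257
v 3.51 1.87 -1.242
v 3.28 1.641 -1.136
v 3.204 1.354 -0.968
v 3.304 1.084 -0.783
v 3.552 0.906 -0.63
v 3.882 0.866 -0.551
v 4.205 0.975 -0.566
v 4.436 1.204 -0.672
f 2 1 4
f 2 4 3
f 4 1 5
f 4 5 3
f 5 1 6
f 5 6 3
f 6 1 7
f 6 7 3
f 7 1 8
f 7 8 3
f 8 1 9
f 8 9 3
f 9 1 10
f 9 10 3
f 10 1 11
f 10 11 3
f 11 1 12
f 11 12 3
f 12 1 13
f 12 13 3
f 13 1 14
f 13 14 3
f 14 1 15
f 14 15 3
f 15 1 16
f 15 16 3
f 16 1 2
f 16 2 3
f 18 17 21
f 18 21 19
f 19 21 22
f 19 22 20
f 21 17 23
f 21 23 22
f 22 23 24
f 22 24 20
f 23 17 25
f 23 25 24
f 24 25 26
f 24 26 20
f 25 17 27
f 25 27 26
f 26 27 28
f 26 28 20
f 27 17 29
f 27 29 28
f 28 29 30
f 28 30 20
f 29 17 31
f 29 31 30
f 30 31 32
f 30 32 20
f 31 17 33
f 31 33 32
f 32 33 34
f 32 34 20
f 33 17 35
f 33 35 34
f 34 35 36
f 34 36 20
f 35 17 37
f 35 37 36
f 36 37 38
f 36 38 20
f 37 17 39
f 37 39 38
f 38 39 40
f 38 40 20
f 39 17 41
f 39 41 40
f 40 41 42
f 40 42 20
f 41 17 43
f 41 43 42
f 42 43 44
f 42 44 20
f 43 17 45
f 43 45 44
f 44 45 46
f 44 46 20
f 45 17 18
f 45 18 46
f 46 18 19
f 46 19 20
f 48 47 51
f 48 51 49
f 49 51 52
f 49 52 50
f 51 47 53
f 51 53 52
f 52 53 54
f 52 54 50
f 53 47 55
f 53 55 54
f 54 55 56
f 54 56 50
f 55 47 57
f 55 57 56
f 56 57 58
f 56 58 50
f 57 47 59
f 57 59 58
f 58 59 60
f 58 60 50
f 59 47 61
f 59 61 60
f 60 61 62
f 60 62 50
f 61 47 63
f 61 63 62
f 62 63 64
f 62 64 50
f 63 47 65
f 63 65 64
f 64 65 66
f 64 66 50
f 65 47 67
f 65 67 66
f 66 67 68
f 66 68 50
f 67 47 69
f 67 69 68
f 68 69 70
f 68 70 50
f 69 47 71
f 69 71 70
f 70 71 72
f 70 72 50
f 71 47 73
f 71 73 72
f 72 73 74
f 72 74 50
f 73 47 75
f 73 75 74
f 74 75 76
f 74 76 50
f 75 47 48
f 75 48 76
f 76 48 49
f 76 49 50
f 78 77 80
f 78 80 79
f 80 77 81
f 80 81 79
f 81 77 82
f 81 82 79
f 82 77 83
f 82 83 79
f 83 77 84
f 83 84 79
f 84 77 85
f 84 85 79
f 85 77 86
f 85 86 79
f 86 77 87
f 86 87 79
f 87 77 88
f 87 88 79
f 88 77 89
f 88 89 79
f 89 77 90
f 89 90 79
f 90 77 78
f 90 78 79

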